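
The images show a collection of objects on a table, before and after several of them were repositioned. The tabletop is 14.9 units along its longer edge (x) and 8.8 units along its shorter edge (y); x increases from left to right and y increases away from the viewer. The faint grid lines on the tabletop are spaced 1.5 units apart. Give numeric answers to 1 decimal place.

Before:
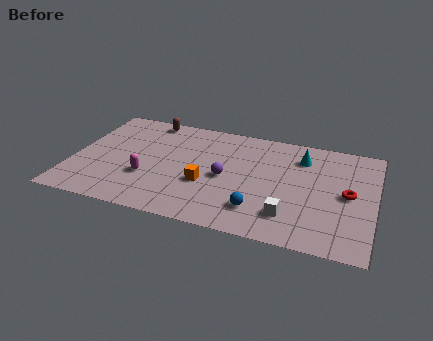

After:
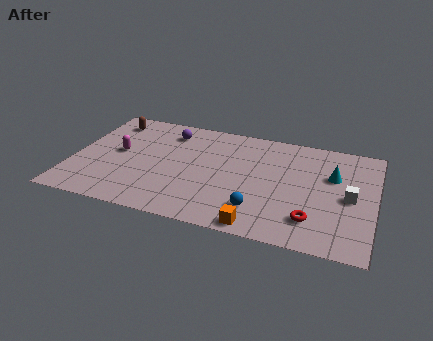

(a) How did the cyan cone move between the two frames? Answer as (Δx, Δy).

(1.6, -1.1)

From the two frames, the cyan cone sits at roughly (11.2, 6.8) before and (12.8, 5.7) after.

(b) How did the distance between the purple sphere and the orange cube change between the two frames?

+6.8

They were about 1.2 units apart before and 8.0 after — 6.8 units further apart.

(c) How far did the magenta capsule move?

2.3

The magenta capsule was near (3.8, 3.0) before and (2.2, 4.7) after, so it travelled √(1.6² + 1.7²) ≈ 2.3 units.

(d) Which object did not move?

the blue sphere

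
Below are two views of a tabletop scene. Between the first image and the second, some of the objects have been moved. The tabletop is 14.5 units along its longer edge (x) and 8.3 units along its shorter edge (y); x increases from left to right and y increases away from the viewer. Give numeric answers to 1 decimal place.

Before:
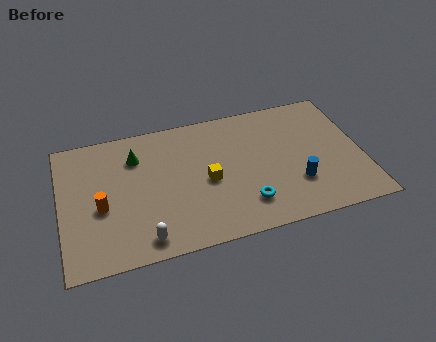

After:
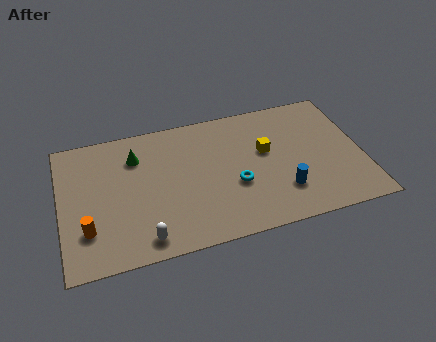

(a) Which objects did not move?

the green cone and the white capsule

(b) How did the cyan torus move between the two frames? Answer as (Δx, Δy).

(-0.4, 1.3)

The cyan torus started near (8.7, 1.9) and ended near (8.3, 3.2).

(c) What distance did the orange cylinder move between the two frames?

1.4

The orange cylinder was near (1.9, 3.5) before and (1.2, 2.3) after, so it travelled √(0.7² + 1.2²) ≈ 1.4 units.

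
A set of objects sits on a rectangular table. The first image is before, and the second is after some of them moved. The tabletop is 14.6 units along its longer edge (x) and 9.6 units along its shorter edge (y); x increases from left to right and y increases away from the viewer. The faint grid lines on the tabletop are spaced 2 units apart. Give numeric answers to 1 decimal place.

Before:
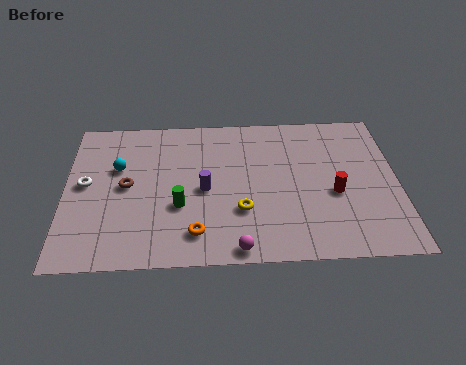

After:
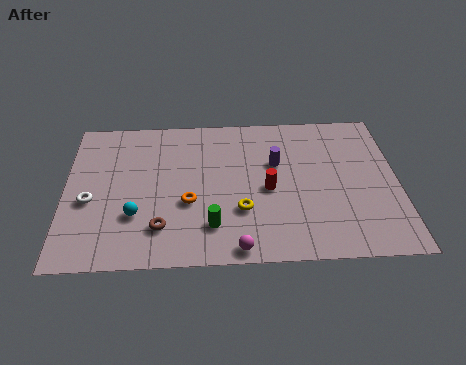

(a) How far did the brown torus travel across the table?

3.1

The brown torus was near (2.7, 4.9) before and (4.2, 2.2) after, so it travelled √(1.5² + 2.7²) ≈ 3.1 units.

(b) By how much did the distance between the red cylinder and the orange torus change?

-2.9

They were about 6.5 units apart before and 3.6 after — 2.9 units closer together.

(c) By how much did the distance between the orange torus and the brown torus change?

-2.4

The distance was about 4.3 in the first image and 1.9 in the second, so they moved 2.4 units closer together.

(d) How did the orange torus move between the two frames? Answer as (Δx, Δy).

(-0.3, 1.9)

The orange torus was at about (5.7, 1.8) and moved to about (5.4, 3.7).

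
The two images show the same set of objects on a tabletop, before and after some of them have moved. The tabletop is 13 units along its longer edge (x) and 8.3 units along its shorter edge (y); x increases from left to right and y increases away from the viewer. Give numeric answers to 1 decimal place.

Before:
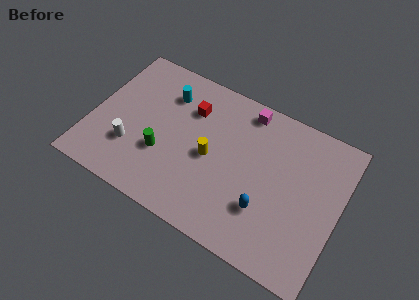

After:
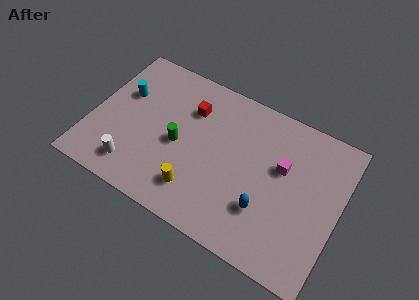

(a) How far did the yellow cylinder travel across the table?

2.1

The yellow cylinder was near (6.3, 3.9) before and (5.9, 1.8) after, so it travelled √(0.4² + 2.1²) ≈ 2.1 units.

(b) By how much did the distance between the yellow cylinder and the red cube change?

+1.8

The distance was about 2.5 in the first image and 4.3 in the second, so they moved 1.8 units further apart.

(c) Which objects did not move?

the blue capsule and the red cube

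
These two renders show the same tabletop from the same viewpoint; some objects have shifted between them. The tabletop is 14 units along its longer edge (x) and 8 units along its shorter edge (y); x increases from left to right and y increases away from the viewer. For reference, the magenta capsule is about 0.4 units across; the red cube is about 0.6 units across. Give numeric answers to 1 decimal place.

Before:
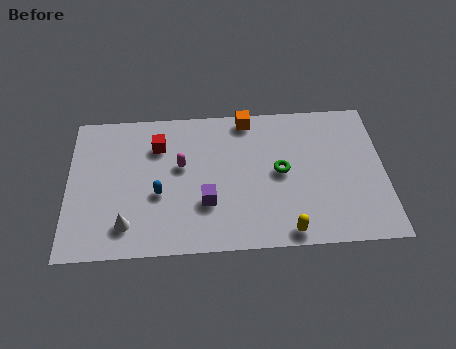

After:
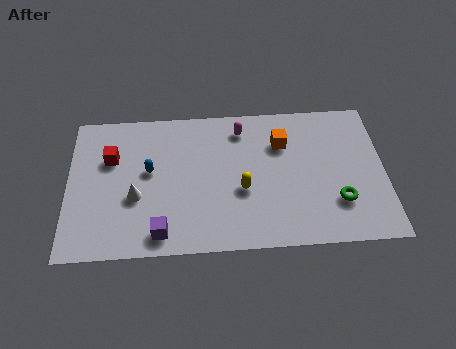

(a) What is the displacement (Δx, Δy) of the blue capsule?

(-0.4, 1.3)

From the two frames, the blue capsule sits at roughly (4.0, 3.2) before and (3.6, 4.5) after.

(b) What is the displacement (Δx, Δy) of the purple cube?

(-2.0, -1.5)

The purple cube was at about (6.1, 2.6) and moved to about (4.1, 1.1).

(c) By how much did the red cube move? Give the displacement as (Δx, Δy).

(-2.1, -0.6)

From the two frames, the red cube sits at roughly (4.0, 5.9) before and (1.9, 5.3) after.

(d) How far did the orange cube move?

2.1

The orange cube moved from about (8.0, 7.2) to (9.5, 5.7), a distance of √(1.5² + 1.5²) ≈ 2.1.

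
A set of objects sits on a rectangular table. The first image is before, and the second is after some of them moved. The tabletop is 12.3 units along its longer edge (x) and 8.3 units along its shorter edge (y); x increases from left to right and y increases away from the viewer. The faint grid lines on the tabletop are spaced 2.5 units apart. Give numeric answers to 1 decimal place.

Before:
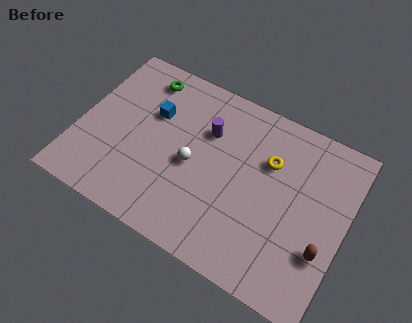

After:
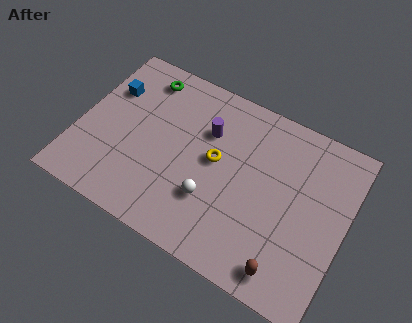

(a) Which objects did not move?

the purple cylinder and the green torus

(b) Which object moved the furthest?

the yellow torus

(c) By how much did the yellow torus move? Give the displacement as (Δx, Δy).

(-2.3, -1.1)

The yellow torus started near (8.6, 5.6) and ended near (6.3, 4.5).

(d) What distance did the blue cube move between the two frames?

2.1

The blue cube moved from about (3.2, 5.4) to (1.1, 5.7), a distance of √(2.1² + 0.3²) ≈ 2.1.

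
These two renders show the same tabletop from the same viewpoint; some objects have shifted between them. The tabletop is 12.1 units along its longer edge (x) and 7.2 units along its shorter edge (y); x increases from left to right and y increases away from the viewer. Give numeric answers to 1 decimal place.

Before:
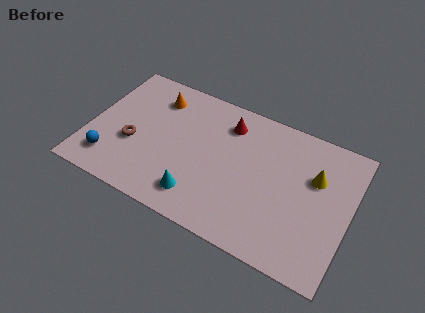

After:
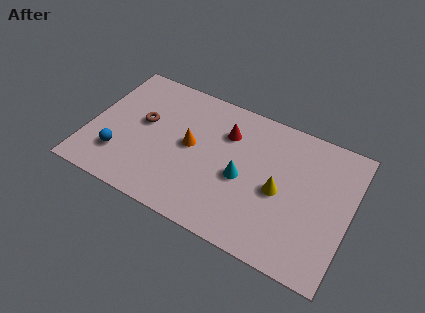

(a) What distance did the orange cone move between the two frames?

2.7

The orange cone was near (2.8, 5.7) before and (4.7, 3.8) after, so it travelled √(1.9² + 1.9²) ≈ 2.7 units.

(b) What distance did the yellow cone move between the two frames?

2.1

The yellow cone moved from about (10.4, 4.7) to (8.9, 3.3), a distance of √(1.5² + 1.4²) ≈ 2.1.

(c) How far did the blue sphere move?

0.6

The blue sphere was near (1.2, 1.5) before and (1.6, 1.9) after, so it travelled √(0.4² + 0.4²) ≈ 0.6 units.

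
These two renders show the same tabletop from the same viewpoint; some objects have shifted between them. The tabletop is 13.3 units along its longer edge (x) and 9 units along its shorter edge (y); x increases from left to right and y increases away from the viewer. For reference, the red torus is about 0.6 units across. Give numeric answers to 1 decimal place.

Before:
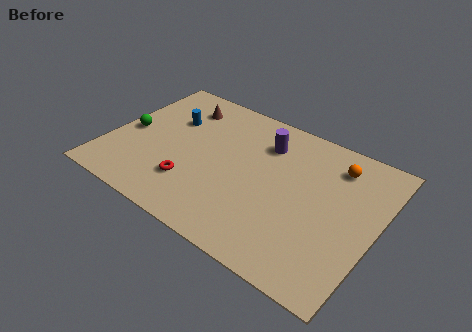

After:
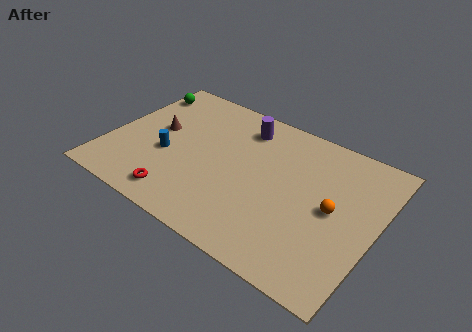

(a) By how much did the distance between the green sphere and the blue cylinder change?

+1.8

The distance was about 2.5 in the first image and 4.3 in the second, so they moved 1.8 units further apart.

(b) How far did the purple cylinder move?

1.3

The purple cylinder moved from about (7.4, 6.8) to (6.2, 7.3), a distance of √(1.2² + 0.5²) ≈ 1.3.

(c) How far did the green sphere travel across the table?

3.1

The green sphere was near (0.9, 4.2) before and (0.8, 7.3) after, so it travelled √(0.1² + 3.1²) ≈ 3.1 units.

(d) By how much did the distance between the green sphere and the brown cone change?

-1.0

They were about 3.7 units apart before and 2.7 after — 1.0 units closer together.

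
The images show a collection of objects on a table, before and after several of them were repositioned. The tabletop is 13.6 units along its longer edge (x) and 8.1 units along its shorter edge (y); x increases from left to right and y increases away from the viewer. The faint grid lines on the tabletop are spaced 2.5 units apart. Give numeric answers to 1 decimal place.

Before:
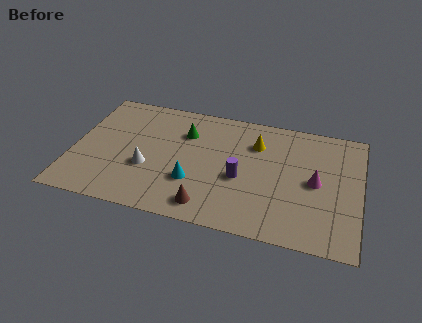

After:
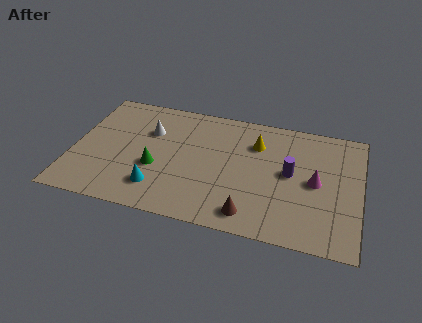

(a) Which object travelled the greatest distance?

the green cone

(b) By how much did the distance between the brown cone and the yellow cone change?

-0.4

Before: roughly 5.1 units apart; after: 4.7. That's 0.4 units closer together.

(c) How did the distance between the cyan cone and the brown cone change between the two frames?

+2.8

Before: roughly 1.6 units apart; after: 4.4. That's 2.8 units further apart.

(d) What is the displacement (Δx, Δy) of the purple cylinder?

(2.3, 0.9)

From the two frames, the purple cylinder sits at roughly (8.0, 3.4) before and (10.3, 4.3) after.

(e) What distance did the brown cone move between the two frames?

2.0

The brown cone was near (6.6, 1.2) before and (8.6, 1.2) after, so it travelled √(2.0² + 0.0²) ≈ 2.0 units.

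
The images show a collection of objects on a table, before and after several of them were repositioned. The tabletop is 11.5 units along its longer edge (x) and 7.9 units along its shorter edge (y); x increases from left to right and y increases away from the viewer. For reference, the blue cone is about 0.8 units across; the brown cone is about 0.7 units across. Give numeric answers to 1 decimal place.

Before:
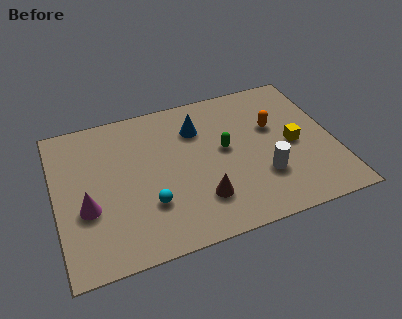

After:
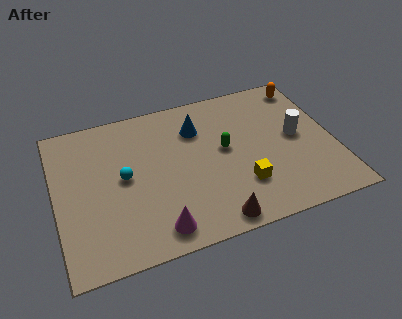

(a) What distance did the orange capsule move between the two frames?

2.5

The orange capsule was near (9.1, 4.9) before and (10.7, 6.8) after, so it travelled √(1.6² + 1.9²) ≈ 2.5 units.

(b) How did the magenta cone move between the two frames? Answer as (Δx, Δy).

(2.7, -1.9)

The magenta cone started near (1.2, 3.0) and ended near (3.9, 1.1).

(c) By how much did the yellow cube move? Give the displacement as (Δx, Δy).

(-2.3, -1.5)

The yellow cube was at about (9.8, 3.7) and moved to about (7.5, 2.2).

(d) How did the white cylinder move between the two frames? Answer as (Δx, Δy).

(1.6, 1.7)

From the two frames, the white cylinder sits at roughly (8.4, 2.4) before and (10.0, 4.1) after.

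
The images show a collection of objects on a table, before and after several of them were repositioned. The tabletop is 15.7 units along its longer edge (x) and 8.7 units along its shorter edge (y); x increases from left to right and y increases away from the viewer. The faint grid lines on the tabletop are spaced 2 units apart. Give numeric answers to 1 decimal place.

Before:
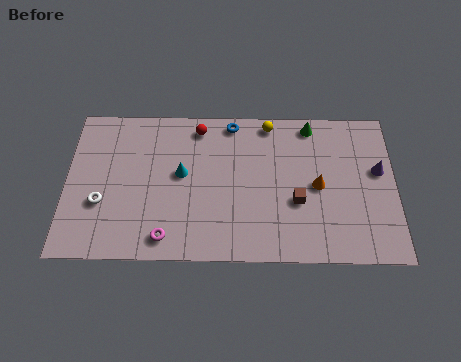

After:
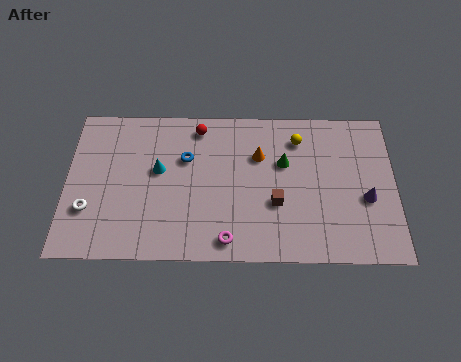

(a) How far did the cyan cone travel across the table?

1.1

The cyan cone moved from about (5.5, 4.8) to (4.4, 5.0), a distance of √(1.1² + 0.2²) ≈ 1.1.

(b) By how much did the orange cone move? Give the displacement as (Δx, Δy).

(-2.8, 1.7)

The orange cone started near (12.0, 4.2) and ended near (9.2, 5.9).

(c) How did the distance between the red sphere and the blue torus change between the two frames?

+0.3

Before: roughly 1.6 units apart; after: 1.9. That's 0.3 units further apart.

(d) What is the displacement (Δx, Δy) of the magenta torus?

(2.9, -0.1)

From the two frames, the magenta torus sits at roughly (4.8, 1.2) before and (7.7, 1.1) after.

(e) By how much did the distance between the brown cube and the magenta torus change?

-3.4

They were about 6.5 units apart before and 3.1 after — 3.4 units closer together.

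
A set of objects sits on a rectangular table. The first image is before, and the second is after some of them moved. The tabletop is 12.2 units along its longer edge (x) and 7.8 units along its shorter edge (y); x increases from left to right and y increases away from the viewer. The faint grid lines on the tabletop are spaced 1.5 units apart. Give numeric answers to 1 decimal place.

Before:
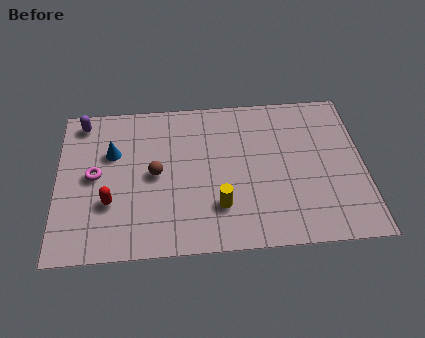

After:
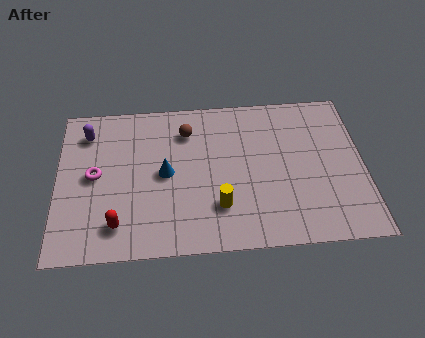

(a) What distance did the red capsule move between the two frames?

1.1

The red capsule was near (2.1, 2.6) before and (2.4, 1.5) after, so it travelled √(0.3² + 1.1²) ≈ 1.1 units.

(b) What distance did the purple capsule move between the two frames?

0.6

The purple capsule moved from about (1.0, 6.8) to (1.2, 6.2), a distance of √(0.2² + 0.6²) ≈ 0.6.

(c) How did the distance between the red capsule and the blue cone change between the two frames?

+0.6

They were about 2.5 units apart before and 3.1 after — 0.6 units further apart.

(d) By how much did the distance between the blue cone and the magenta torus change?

+1.5

The distance was about 1.3 in the first image and 2.8 in the second, so they moved 1.5 units further apart.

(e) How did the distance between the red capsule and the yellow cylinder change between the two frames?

-0.3

Before: roughly 4.3 units apart; after: 4.0. That's 0.3 units closer together.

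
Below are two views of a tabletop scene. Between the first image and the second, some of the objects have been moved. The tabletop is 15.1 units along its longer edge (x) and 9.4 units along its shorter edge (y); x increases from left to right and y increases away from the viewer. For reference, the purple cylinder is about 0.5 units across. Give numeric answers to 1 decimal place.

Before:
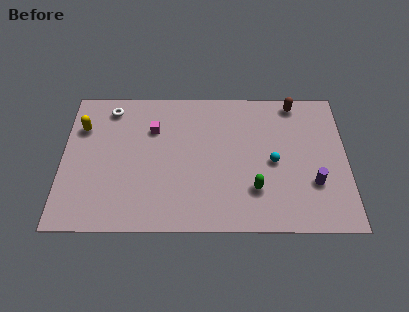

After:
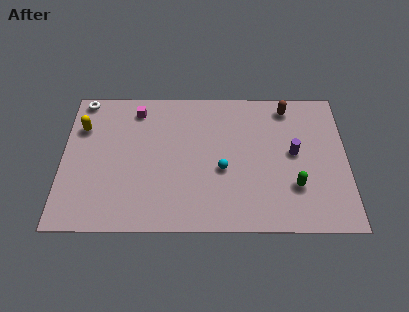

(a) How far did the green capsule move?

2.1

From (10.2, 2.6) to (12.3, 2.8), the green capsule covered √(2.1² + 0.2²) ≈ 2.1 units.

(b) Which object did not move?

the yellow capsule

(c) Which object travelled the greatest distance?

the cyan sphere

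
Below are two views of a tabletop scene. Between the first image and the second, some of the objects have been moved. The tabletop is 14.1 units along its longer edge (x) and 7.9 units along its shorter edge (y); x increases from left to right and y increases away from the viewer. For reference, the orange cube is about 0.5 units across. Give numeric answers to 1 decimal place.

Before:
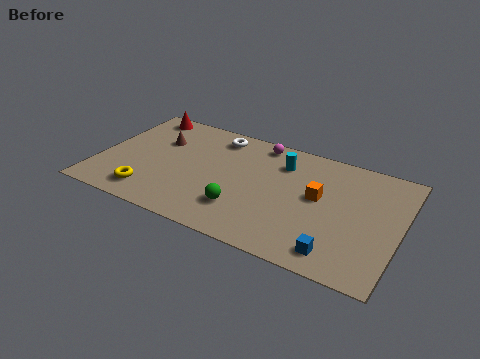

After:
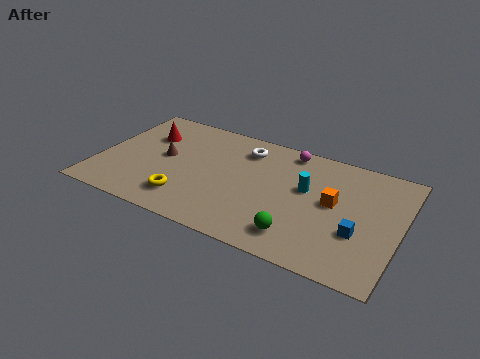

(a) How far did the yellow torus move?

1.7

The yellow torus moved from about (2.7, 1.4) to (4.4, 1.7), a distance of √(1.7² + 0.3²) ≈ 1.7.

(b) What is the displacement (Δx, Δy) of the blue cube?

(0.8, 1.6)

The blue cube started near (11.5, 1.2) and ended near (12.3, 2.8).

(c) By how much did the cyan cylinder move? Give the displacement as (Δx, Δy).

(1.3, -1.3)

The cyan cylinder started near (8.4, 6.0) and ended near (9.7, 4.7).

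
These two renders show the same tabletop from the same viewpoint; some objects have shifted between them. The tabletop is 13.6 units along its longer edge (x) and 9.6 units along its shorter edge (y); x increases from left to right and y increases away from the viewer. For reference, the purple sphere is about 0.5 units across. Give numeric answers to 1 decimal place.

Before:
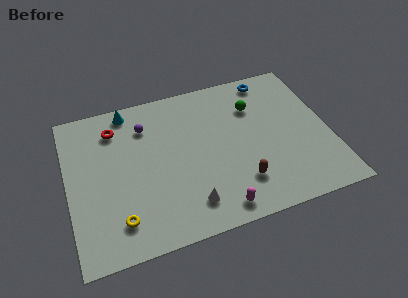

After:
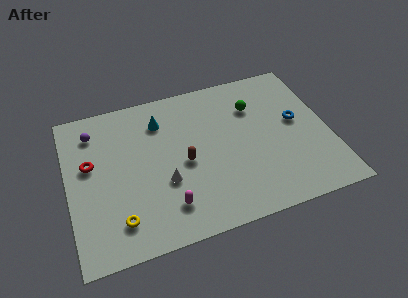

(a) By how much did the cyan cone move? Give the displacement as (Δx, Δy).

(1.6, -1.2)

From the two frames, the cyan cone sits at roughly (3.4, 8.6) before and (5.0, 7.4) after.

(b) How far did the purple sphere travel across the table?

2.7

The purple sphere moved from about (4.2, 7.3) to (1.5, 7.7), a distance of √(2.7² + 0.4²) ≈ 2.7.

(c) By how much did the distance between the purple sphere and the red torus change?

+0.4

The distance was about 1.6 in the first image and 2.0 in the second, so they moved 0.4 units further apart.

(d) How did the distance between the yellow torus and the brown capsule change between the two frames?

-1.9

They were about 6.3 units apart before and 4.4 after — 1.9 units closer together.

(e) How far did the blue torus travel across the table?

3.4

From (10.9, 8.5) to (12.0, 5.3), the blue torus covered √(1.1² + 3.2²) ≈ 3.4 units.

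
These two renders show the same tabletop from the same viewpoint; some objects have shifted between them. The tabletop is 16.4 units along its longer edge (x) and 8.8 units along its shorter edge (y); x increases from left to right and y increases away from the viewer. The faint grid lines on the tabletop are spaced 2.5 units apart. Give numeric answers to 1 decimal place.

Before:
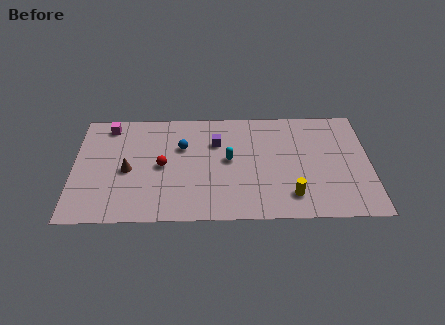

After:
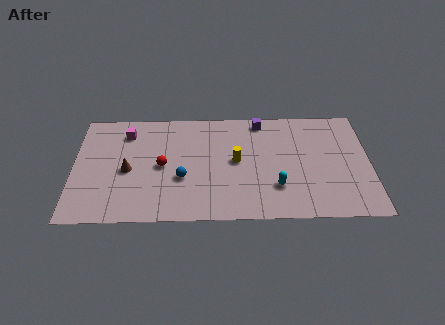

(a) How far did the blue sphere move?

2.5

From (6.0, 5.8) to (6.0, 3.3), the blue sphere covered √(0.0² + 2.5²) ≈ 2.5 units.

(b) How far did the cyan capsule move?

3.4

From (8.6, 4.7) to (11.2, 2.5), the cyan capsule covered √(2.6² + 2.2²) ≈ 3.4 units.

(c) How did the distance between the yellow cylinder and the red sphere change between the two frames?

-3.4

They were about 7.5 units apart before and 4.1 after — 3.4 units closer together.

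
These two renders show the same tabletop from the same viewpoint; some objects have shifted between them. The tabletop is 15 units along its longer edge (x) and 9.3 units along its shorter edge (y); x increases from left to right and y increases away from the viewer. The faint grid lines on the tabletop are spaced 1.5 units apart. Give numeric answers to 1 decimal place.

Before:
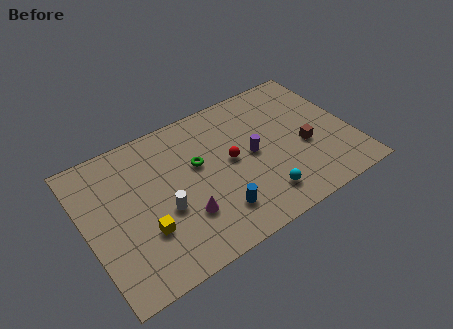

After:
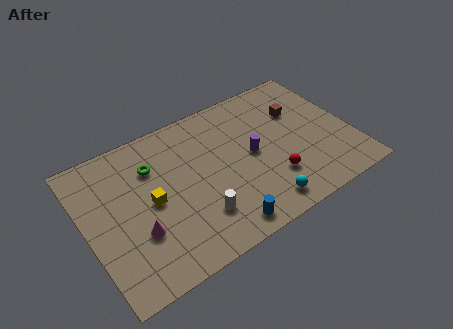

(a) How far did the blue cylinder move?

1.0

The blue cylinder moved from about (6.9, 2.1) to (7.0, 1.1), a distance of √(0.1² + 1.0²) ≈ 1.0.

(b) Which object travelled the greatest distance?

the red sphere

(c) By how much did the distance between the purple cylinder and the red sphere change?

+1.0

The distance was about 1.2 in the first image and 2.2 in the second, so they moved 1.0 units further apart.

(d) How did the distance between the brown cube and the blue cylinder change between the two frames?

+1.8

Before: roughly 5.7 units apart; after: 7.5. That's 1.8 units further apart.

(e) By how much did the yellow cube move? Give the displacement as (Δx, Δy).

(0.6, 1.6)

The yellow cube was at about (3.0, 3.0) and moved to about (3.6, 4.6).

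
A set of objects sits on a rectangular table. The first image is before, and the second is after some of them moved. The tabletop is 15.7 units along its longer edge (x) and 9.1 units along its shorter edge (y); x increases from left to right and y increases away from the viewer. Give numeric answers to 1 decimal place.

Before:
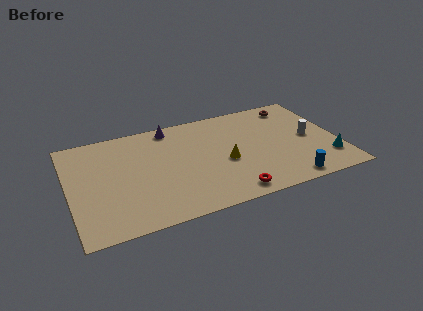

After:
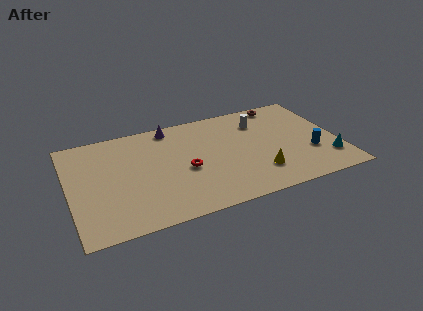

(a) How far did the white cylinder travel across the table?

3.6

The white cylinder moved from about (14.1, 4.5) to (11.4, 6.9), a distance of √(2.7² + 2.4²) ≈ 3.6.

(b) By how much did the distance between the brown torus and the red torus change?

-0.6

Before: roughly 8.1 units apart; after: 7.5. That's 0.6 units closer together.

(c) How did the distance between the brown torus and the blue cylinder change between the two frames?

-1.7

The distance was about 6.9 in the first image and 5.2 in the second, so they moved 1.7 units closer together.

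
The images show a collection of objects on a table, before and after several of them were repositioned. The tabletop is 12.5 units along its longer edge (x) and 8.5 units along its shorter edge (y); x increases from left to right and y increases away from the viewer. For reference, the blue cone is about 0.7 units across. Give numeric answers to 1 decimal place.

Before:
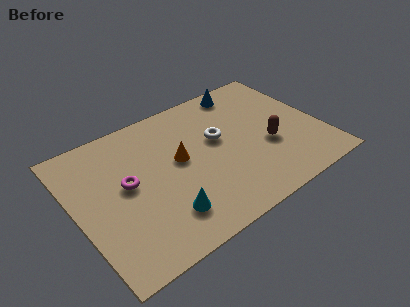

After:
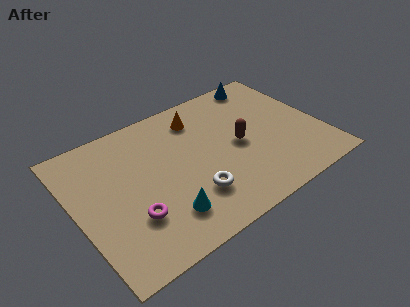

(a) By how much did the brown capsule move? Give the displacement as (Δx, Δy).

(-1.4, 0.8)

The brown capsule started near (9.7, 3.3) and ended near (8.3, 4.1).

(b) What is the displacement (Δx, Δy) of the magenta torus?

(-0.1, -2.0)

The magenta torus started near (2.6, 4.6) and ended near (2.5, 2.6).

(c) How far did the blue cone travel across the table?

1.1

From (9.3, 7.5) to (10.4, 7.6), the blue cone covered √(1.1² + 0.1²) ≈ 1.1 units.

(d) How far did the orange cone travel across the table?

2.5

The orange cone moved from about (5.3, 4.7) to (6.7, 6.8), a distance of √(1.4² + 2.1²) ≈ 2.5.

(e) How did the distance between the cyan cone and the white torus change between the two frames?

-3.0

The distance was about 4.6 in the first image and 1.6 in the second, so they moved 3.0 units closer together.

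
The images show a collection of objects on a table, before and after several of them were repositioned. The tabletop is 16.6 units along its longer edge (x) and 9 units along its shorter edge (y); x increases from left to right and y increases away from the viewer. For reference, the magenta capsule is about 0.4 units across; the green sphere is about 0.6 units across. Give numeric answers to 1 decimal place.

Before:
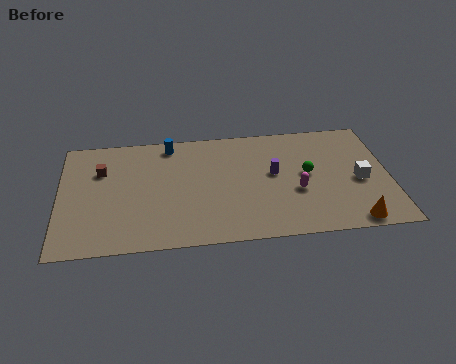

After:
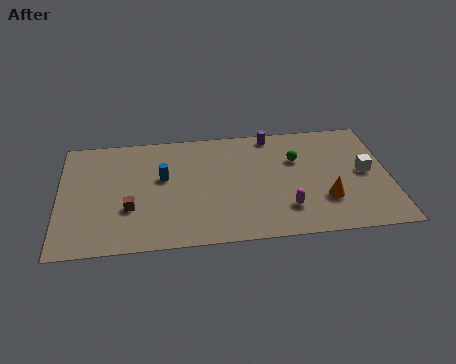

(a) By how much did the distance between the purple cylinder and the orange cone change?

+0.4

Before: roughly 5.6 units apart; after: 6.0. That's 0.4 units further apart.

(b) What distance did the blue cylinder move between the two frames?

2.6

The blue cylinder moved from about (5.6, 7.9) to (5.2, 5.3), a distance of √(0.4² + 2.6²) ≈ 2.6.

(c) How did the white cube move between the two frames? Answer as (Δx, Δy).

(0.3, 0.6)

From the two frames, the white cube sits at roughly (15.1, 4.0) before and (15.4, 4.6) after.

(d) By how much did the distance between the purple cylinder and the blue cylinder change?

+0.3

Before: roughly 6.0 units apart; after: 6.3. That's 0.3 units further apart.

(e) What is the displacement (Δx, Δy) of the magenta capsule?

(-0.6, -1.3)

The magenta capsule started near (11.9, 3.5) and ended near (11.3, 2.2).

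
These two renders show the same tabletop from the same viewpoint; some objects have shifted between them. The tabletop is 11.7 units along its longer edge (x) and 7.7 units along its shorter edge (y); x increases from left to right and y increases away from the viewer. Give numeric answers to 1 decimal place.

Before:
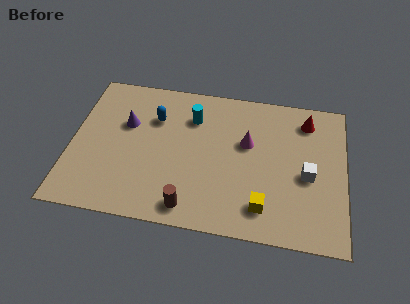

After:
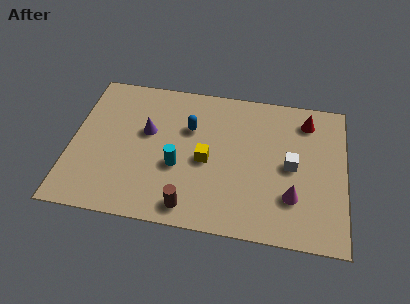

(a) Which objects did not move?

the brown cylinder and the red cone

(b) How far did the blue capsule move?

1.5

The blue capsule was near (3.5, 5.4) before and (5.0, 5.1) after, so it travelled √(1.5² + 0.3²) ≈ 1.5 units.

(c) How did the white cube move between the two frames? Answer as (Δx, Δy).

(-0.7, 0.4)

From the two frames, the white cube sits at roughly (10.1, 3.4) before and (9.4, 3.8) after.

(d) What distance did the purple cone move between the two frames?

0.9

From (2.3, 4.9) to (3.2, 4.6), the purple cone covered √(0.9² + 0.3²) ≈ 0.9 units.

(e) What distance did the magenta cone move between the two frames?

3.2

The magenta cone was near (7.5, 4.7) before and (9.5, 2.2) after, so it travelled √(2.0² + 2.5²) ≈ 3.2 units.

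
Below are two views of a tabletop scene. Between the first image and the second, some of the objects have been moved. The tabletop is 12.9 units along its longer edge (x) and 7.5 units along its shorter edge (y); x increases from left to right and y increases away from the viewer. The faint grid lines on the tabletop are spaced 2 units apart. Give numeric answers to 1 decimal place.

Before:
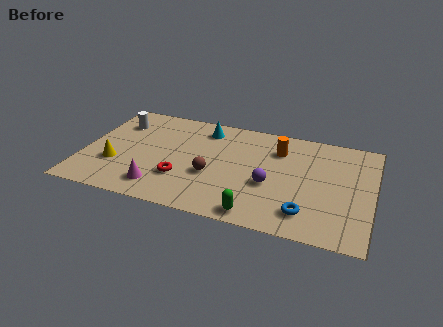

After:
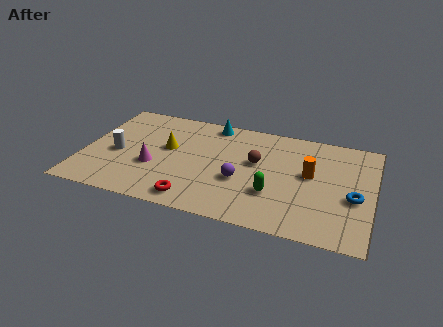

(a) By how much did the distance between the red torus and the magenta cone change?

+1.4

The distance was about 1.3 in the first image and 2.7 in the second, so they moved 1.4 units further apart.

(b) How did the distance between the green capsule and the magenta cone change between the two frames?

+1.0

The distance was about 4.4 in the first image and 5.4 in the second, so they moved 1.0 units further apart.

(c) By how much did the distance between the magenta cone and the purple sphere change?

-1.2

Before: roughly 5.1 units apart; after: 3.9. That's 1.2 units closer together.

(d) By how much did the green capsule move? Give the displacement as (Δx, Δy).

(0.6, 1.6)

The green capsule started near (8.0, 0.8) and ended near (8.6, 2.4).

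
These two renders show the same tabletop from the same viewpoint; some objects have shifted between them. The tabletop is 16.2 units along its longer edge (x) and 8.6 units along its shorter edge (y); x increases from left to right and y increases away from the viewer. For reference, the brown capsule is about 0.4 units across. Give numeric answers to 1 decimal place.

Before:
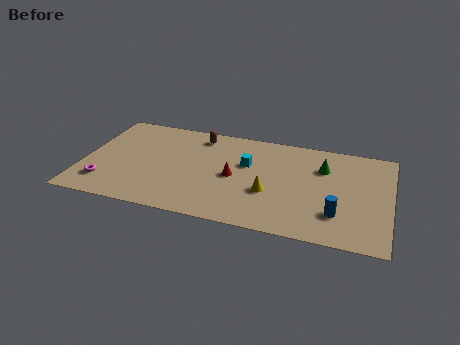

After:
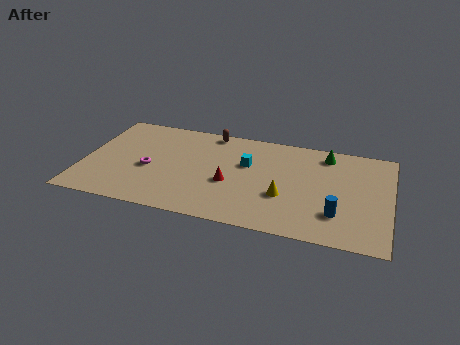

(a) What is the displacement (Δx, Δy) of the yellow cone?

(0.8, -0.1)

From the two frames, the yellow cone sits at roughly (9.9, 3.2) before and (10.7, 3.1) after.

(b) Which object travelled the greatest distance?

the magenta torus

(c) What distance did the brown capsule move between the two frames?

0.8

From (5.9, 7.3) to (6.5, 7.8), the brown capsule covered √(0.6² + 0.5²) ≈ 0.8 units.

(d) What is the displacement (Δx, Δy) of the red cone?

(-0.2, -0.6)

The red cone was at about (8.0, 4.1) and moved to about (7.8, 3.5).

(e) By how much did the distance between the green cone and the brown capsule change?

-0.6

The distance was about 6.8 in the first image and 6.2 in the second, so they moved 0.6 units closer together.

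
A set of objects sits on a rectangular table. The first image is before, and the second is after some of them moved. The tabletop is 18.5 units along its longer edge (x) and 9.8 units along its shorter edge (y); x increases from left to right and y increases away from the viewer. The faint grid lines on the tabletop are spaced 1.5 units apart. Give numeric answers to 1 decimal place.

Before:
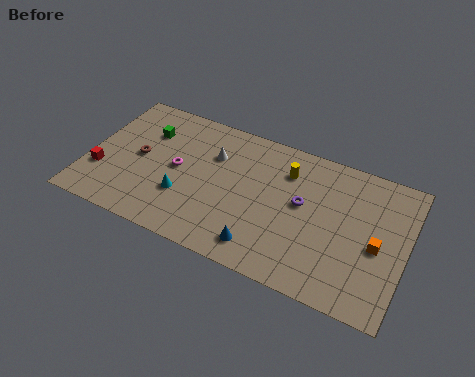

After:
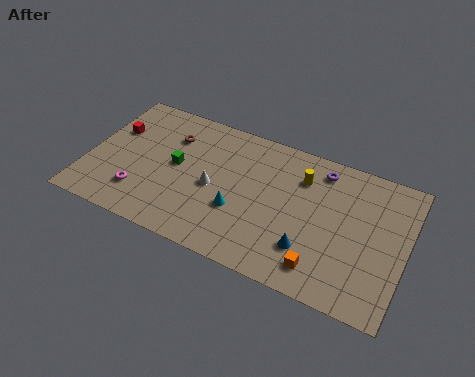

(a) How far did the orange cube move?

4.0

The orange cube moved from about (16.9, 4.4) to (14.0, 1.7), a distance of √(2.9² + 2.7²) ≈ 4.0.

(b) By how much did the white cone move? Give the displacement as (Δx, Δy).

(0.3, -2.3)

From the two frames, the white cone sits at roughly (7.1, 6.8) before and (7.4, 4.5) after.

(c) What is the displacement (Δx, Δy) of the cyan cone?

(3.2, 0.3)

From the two frames, the cyan cone sits at roughly (5.8, 3.2) before and (9.0, 3.5) after.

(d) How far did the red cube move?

3.3

From (0.9, 3.1) to (1.2, 6.4), the red cube covered √(0.3² + 3.3²) ≈ 3.3 units.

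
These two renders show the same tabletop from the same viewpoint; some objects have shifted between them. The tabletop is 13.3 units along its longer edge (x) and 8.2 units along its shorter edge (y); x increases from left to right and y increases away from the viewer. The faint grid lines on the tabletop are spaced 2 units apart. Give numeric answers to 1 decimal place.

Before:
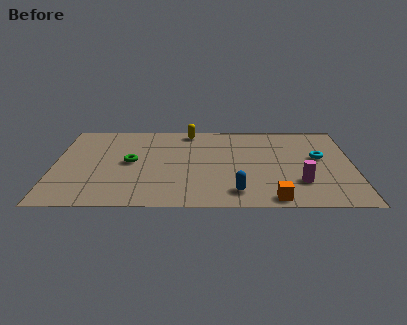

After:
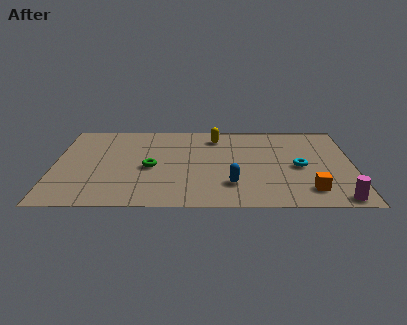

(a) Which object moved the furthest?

the magenta cylinder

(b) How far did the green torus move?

1.0

The green torus moved from about (3.4, 4.2) to (4.3, 3.7), a distance of √(0.9² + 0.5²) ≈ 1.0.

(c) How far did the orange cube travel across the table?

1.8

The orange cube was near (9.7, 0.8) before and (11.3, 1.6) after, so it travelled √(1.6² + 0.8²) ≈ 1.8 units.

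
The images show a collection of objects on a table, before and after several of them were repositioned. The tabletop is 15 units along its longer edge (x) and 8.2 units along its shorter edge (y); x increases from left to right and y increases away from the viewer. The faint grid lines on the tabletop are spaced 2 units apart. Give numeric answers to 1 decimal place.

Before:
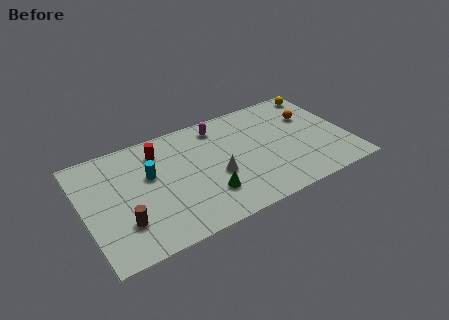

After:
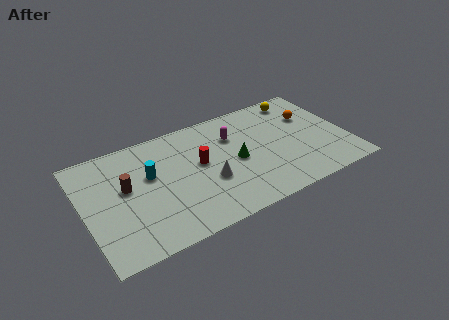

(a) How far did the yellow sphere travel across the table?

1.3

The yellow sphere moved from about (14.1, 7.2) to (12.8, 7.1), a distance of √(1.3² + 0.1²) ≈ 1.3.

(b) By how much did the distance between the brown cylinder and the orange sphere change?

-0.8

They were about 11.6 units apart before and 10.8 after — 0.8 units closer together.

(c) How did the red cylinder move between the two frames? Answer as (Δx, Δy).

(2.1, -1.9)

The red cylinder was at about (4.5, 6.5) and moved to about (6.6, 4.6).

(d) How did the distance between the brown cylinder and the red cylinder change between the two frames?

-0.7

The distance was about 4.9 in the first image and 4.2 in the second, so they moved 0.7 units closer together.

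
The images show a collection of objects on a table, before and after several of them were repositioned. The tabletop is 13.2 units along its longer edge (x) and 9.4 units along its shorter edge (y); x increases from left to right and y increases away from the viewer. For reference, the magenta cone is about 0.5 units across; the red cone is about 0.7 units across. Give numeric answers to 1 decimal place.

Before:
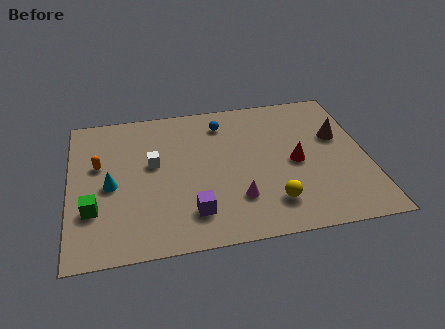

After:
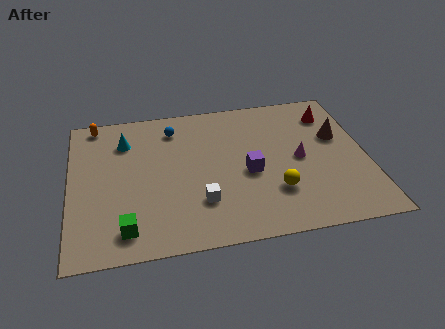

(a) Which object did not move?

the brown cone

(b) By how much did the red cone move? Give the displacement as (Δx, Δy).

(1.8, 3.0)

From the two frames, the red cone sits at roughly (10.0, 4.4) before and (11.8, 7.4) after.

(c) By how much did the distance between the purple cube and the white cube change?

-1.1

Before: roughly 3.8 units apart; after: 2.7. That's 1.1 units closer together.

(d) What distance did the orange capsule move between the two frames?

2.8

The orange capsule moved from about (1.3, 5.7) to (1.2, 8.5), a distance of √(0.1² + 2.8²) ≈ 2.8.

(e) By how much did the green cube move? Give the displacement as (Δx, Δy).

(1.4, -1.4)

From the two frames, the green cube sits at roughly (1.0, 2.9) before and (2.4, 1.5) after.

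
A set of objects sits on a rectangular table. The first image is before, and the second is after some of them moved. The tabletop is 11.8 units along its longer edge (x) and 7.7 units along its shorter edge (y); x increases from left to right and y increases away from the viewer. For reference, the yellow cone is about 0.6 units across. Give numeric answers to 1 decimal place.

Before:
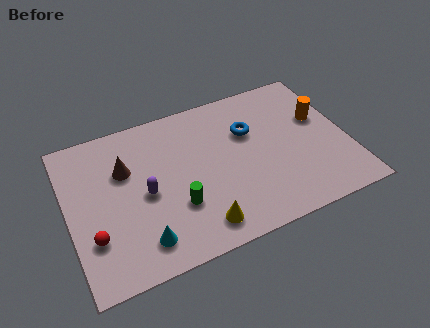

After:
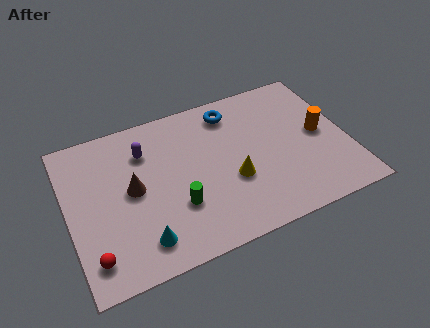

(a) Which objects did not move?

the cyan cone and the green cylinder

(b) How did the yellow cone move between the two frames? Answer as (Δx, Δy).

(1.6, 1.7)

From the two frames, the yellow cone sits at roughly (5.2, 1.2) before and (6.8, 2.9) after.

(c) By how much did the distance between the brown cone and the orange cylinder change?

-0.3

Before: roughly 8.3 units apart; after: 8.0. That's 0.3 units closer together.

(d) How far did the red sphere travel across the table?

0.9

The red sphere moved from about (0.9, 2.3) to (0.8, 1.4), a distance of √(0.1² + 0.9²) ≈ 0.9.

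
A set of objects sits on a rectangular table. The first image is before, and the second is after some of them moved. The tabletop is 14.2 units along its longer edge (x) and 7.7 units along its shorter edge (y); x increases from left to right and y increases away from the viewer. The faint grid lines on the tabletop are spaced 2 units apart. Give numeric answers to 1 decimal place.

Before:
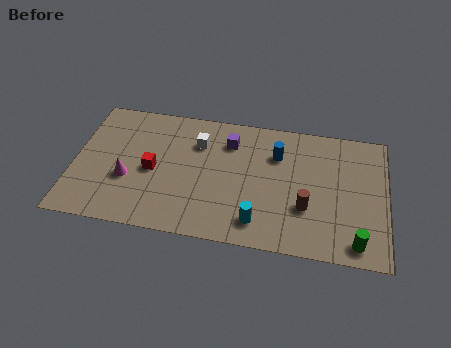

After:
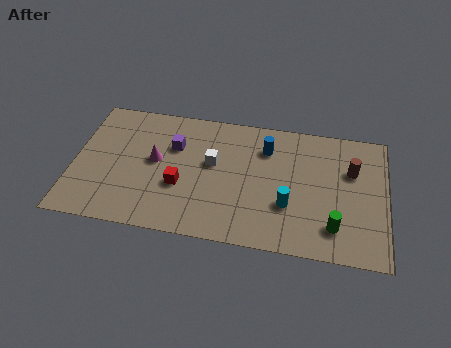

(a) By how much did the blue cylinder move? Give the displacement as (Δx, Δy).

(-0.5, 0.3)

The blue cylinder was at about (9.2, 5.5) and moved to about (8.7, 5.8).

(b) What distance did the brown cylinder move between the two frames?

3.2

The brown cylinder moved from about (10.6, 2.6) to (12.6, 5.1), a distance of √(2.0² + 2.5²) ≈ 3.2.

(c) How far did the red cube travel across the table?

1.5

From (3.6, 3.6) to (4.9, 2.9), the red cube covered √(1.3² + 0.7²) ≈ 1.5 units.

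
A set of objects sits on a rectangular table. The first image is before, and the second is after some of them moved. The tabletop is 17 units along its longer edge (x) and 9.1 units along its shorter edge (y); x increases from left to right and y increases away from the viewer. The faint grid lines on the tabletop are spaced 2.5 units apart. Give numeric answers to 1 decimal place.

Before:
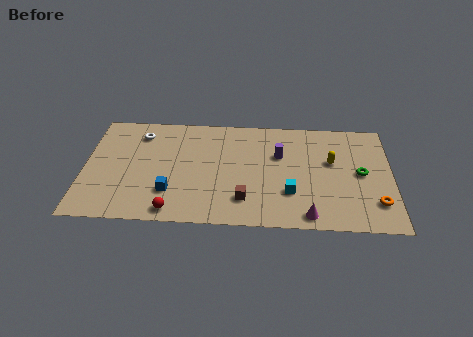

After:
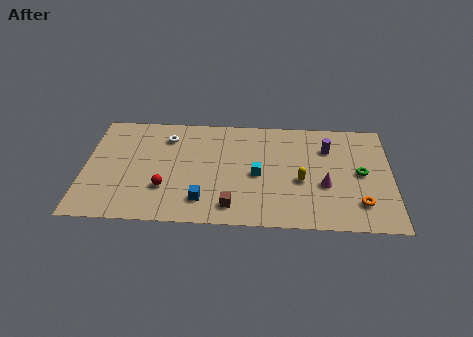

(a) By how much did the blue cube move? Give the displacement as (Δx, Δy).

(1.8, -0.6)

The blue cube was at about (4.8, 2.5) and moved to about (6.6, 1.9).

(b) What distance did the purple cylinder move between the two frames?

2.8

The purple cylinder was near (10.8, 5.9) before and (13.5, 6.6) after, so it travelled √(2.7² + 0.7²) ≈ 2.8 units.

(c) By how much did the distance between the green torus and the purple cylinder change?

-2.0

They were about 4.7 units apart before and 2.7 after — 2.0 units closer together.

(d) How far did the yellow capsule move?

2.4

The yellow capsule moved from about (13.7, 5.5) to (12.0, 3.8), a distance of √(1.7² + 1.7²) ≈ 2.4.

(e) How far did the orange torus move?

0.9

The orange torus was near (16.1, 2.2) before and (15.2, 2.1) after, so it travelled √(0.9² + 0.1²) ≈ 0.9 units.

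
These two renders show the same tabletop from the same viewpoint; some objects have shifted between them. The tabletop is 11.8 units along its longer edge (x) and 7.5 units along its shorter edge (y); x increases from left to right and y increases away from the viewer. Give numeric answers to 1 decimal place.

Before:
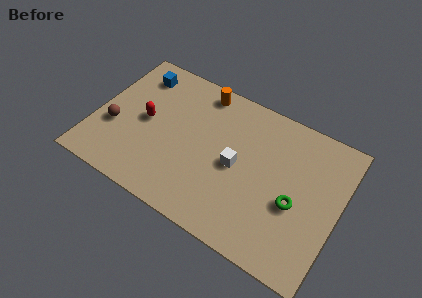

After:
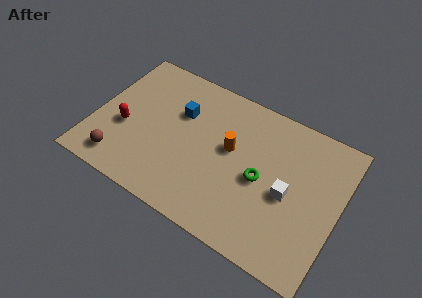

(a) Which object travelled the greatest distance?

the orange cylinder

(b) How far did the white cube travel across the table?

2.5

The white cube was near (6.9, 3.6) before and (9.4, 3.4) after, so it travelled √(2.5² + 0.2²) ≈ 2.5 units.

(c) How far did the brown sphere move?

1.7

The brown sphere moved from about (1.0, 2.8) to (1.6, 1.2), a distance of √(0.6² + 1.6²) ≈ 1.7.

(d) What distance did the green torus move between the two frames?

1.7

The green torus moved from about (9.8, 3.1) to (8.1, 3.5), a distance of √(1.7² + 0.4²) ≈ 1.7.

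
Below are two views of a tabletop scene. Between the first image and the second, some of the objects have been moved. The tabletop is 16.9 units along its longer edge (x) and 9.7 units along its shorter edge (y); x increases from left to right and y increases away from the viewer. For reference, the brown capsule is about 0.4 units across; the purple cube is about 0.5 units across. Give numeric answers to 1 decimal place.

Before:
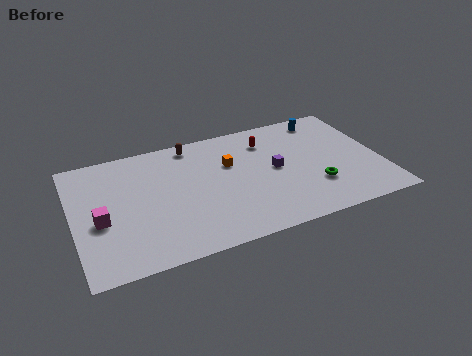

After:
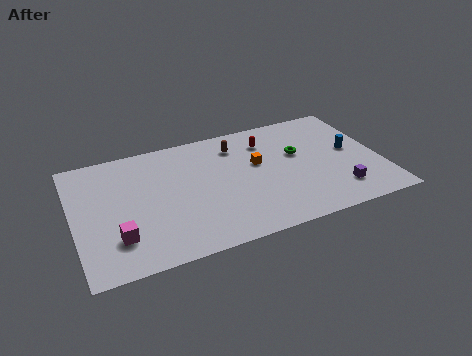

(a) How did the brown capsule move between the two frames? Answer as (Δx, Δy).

(2.4, -0.9)

The brown capsule started near (6.8, 8.6) and ended near (9.2, 7.7).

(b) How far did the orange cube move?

1.6

From (8.7, 6.3) to (10.2, 5.8), the orange cube covered √(1.5² + 0.5²) ≈ 1.6 units.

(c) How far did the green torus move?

3.1

The green torus was near (13.1, 2.9) before and (12.5, 5.9) after, so it travelled √(0.6² + 3.0²) ≈ 3.1 units.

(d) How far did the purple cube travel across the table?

4.3

From (11.1, 5.0) to (14.3, 2.1), the purple cube covered √(3.2² + 2.9²) ≈ 4.3 units.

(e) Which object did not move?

the red capsule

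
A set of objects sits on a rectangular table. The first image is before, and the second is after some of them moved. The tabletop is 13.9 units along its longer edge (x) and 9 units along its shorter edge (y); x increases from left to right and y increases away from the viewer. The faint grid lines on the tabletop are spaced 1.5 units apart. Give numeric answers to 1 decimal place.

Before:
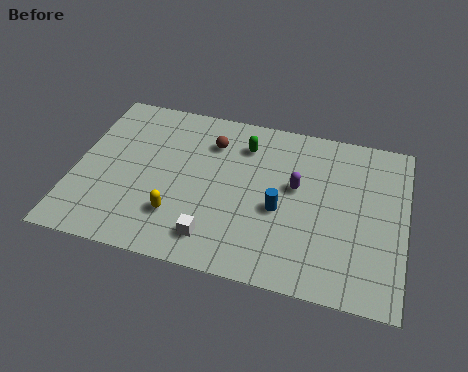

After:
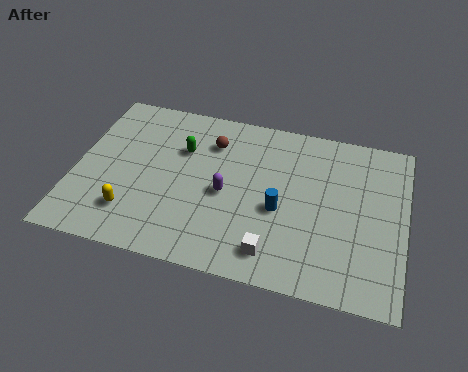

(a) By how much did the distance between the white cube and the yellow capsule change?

+4.2

The distance was about 1.8 in the first image and 6.0 in the second, so they moved 4.2 units further apart.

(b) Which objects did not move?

the blue cylinder and the brown sphere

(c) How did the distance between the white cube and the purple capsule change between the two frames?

-1.4

Before: roughly 4.8 units apart; after: 3.4. That's 1.4 units closer together.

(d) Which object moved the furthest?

the purple capsule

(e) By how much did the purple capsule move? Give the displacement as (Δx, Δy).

(-2.9, -1.1)

The purple capsule was at about (9.3, 5.2) and moved to about (6.4, 4.1).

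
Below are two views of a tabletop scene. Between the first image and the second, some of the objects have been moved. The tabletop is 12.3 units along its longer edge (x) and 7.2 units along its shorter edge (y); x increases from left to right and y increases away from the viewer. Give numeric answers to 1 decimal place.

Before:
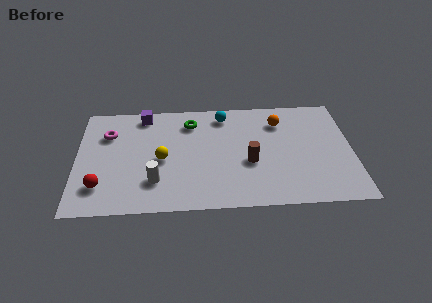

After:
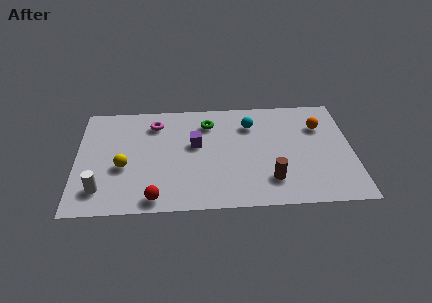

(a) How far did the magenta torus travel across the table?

2.2

From (1.4, 5.1) to (3.5, 5.7), the magenta torus covered √(2.1² + 0.6²) ≈ 2.2 units.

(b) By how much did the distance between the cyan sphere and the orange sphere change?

+0.5

Before: roughly 2.6 units apart; after: 3.1. That's 0.5 units further apart.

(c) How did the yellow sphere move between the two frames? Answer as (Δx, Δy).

(-1.7, -0.4)

From the two frames, the yellow sphere sits at roughly (3.8, 3.3) before and (2.1, 2.9) after.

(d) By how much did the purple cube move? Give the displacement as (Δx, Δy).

(2.3, -2.1)

From the two frames, the purple cube sits at roughly (3.0, 6.3) before and (5.3, 4.2) after.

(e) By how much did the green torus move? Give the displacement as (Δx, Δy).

(0.8, -0.1)

The green torus was at about (5.1, 5.7) and moved to about (5.9, 5.6).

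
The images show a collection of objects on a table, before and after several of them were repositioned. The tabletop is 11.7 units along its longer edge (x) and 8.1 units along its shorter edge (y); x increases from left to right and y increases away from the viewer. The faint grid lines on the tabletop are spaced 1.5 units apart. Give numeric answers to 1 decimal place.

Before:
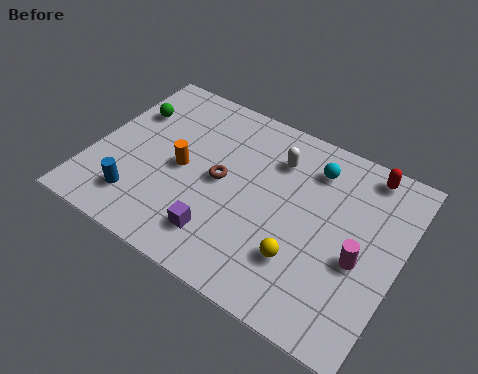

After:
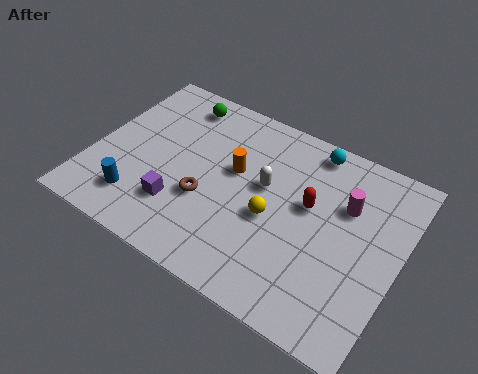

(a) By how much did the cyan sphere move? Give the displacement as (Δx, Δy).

(-0.2, 0.8)

From the two frames, the cyan sphere sits at roughly (8.1, 6.4) before and (7.9, 7.2) after.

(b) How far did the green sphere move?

2.1

From (1.0, 5.6) to (2.7, 6.9), the green sphere covered √(1.7² + 1.3²) ≈ 2.1 units.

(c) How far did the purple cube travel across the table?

1.8

From (5.3, 1.7) to (3.6, 2.2), the purple cube covered √(1.7² + 0.5²) ≈ 1.8 units.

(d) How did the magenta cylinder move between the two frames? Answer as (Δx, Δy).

(-0.8, 2.0)

The magenta cylinder started near (10.3, 3.4) and ended near (9.5, 5.4).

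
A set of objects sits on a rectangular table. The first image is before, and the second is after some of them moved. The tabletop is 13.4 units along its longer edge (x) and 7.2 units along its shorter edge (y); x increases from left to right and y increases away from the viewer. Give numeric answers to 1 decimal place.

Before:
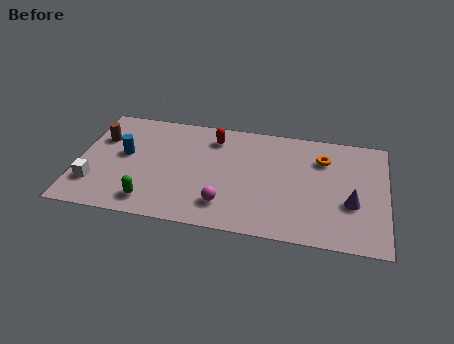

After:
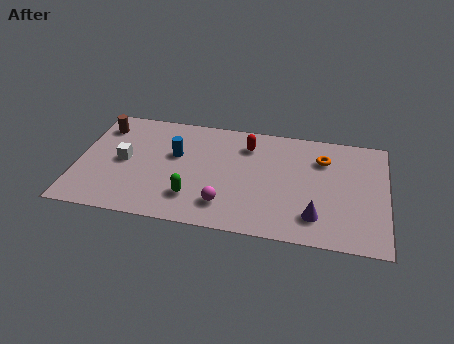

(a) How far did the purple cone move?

1.9

From (11.9, 2.7) to (10.4, 1.6), the purple cone covered √(1.5² + 1.1²) ≈ 1.9 units.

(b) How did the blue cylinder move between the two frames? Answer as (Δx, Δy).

(2.2, 0.4)

The blue cylinder was at about (2.0, 4.0) and moved to about (4.2, 4.4).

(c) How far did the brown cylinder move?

0.8

The brown cylinder was near (0.9, 4.9) before and (0.9, 5.7) after, so it travelled √(0.0² + 0.8²) ≈ 0.8 units.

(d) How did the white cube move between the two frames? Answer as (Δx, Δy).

(1.2, 1.7)

The white cube was at about (0.8, 1.9) and moved to about (2.0, 3.6).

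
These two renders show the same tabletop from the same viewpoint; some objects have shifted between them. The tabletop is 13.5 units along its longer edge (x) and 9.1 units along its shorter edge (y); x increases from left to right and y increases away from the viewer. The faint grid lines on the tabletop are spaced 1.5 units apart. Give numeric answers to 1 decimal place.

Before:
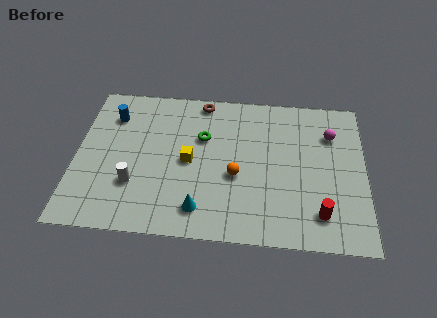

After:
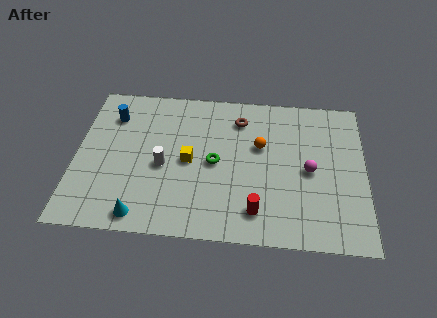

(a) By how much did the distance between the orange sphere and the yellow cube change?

+1.2

The distance was about 2.3 in the first image and 3.5 in the second, so they moved 1.2 units further apart.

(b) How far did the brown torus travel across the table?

2.1

The brown torus moved from about (5.8, 8.2) to (7.6, 7.2), a distance of √(1.8² + 1.0²) ≈ 2.1.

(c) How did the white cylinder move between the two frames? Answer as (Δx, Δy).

(1.3, 1.2)

The white cylinder was at about (2.8, 2.8) and moved to about (4.1, 4.0).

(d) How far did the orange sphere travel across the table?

2.2

From (7.5, 3.7) to (8.6, 5.6), the orange sphere covered √(1.1² + 1.9²) ≈ 2.2 units.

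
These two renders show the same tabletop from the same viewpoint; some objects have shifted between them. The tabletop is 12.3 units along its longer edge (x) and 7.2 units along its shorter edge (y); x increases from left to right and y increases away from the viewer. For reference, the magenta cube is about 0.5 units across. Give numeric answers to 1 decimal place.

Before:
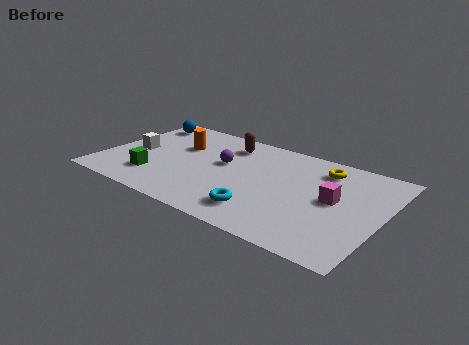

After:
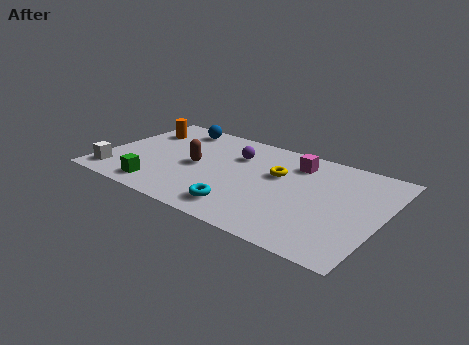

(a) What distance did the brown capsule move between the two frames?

2.5

The brown capsule was near (5.1, 5.8) before and (4.1, 3.5) after, so it travelled √(1.0² + 2.3²) ≈ 2.5 units.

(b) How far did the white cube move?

2.3

The white cube moved from about (1.3, 3.4) to (0.8, 1.2), a distance of √(0.5² + 2.2²) ≈ 2.3.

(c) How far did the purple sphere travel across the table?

1.0

From (5.2, 4.2) to (5.6, 5.1), the purple sphere covered √(0.4² + 0.9²) ≈ 1.0 units.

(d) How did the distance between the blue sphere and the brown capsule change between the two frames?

-1.0

They were about 4.1 units apart before and 3.1 after — 1.0 units closer together.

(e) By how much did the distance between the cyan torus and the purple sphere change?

+0.4

The distance was about 3.5 in the first image and 3.9 in the second, so they moved 0.4 units further apart.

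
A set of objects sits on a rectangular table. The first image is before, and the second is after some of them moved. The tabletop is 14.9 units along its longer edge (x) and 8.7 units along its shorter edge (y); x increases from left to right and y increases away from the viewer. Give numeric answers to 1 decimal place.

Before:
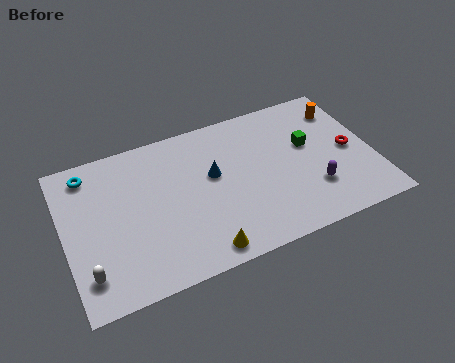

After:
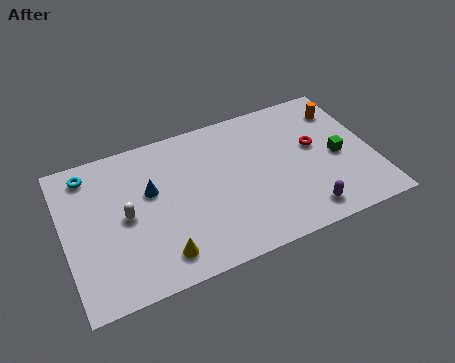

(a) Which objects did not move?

the orange cylinder and the cyan torus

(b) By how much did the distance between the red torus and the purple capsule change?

+1.2

Before: roughly 2.6 units apart; after: 3.8. That's 1.2 units further apart.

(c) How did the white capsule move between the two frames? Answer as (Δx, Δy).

(2.0, 2.5)

The white capsule started near (0.9, 1.8) and ended near (2.9, 4.3).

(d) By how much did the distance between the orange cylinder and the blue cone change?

+2.9

The distance was about 6.8 in the first image and 9.7 in the second, so they moved 2.9 units further apart.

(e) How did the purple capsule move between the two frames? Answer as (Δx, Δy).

(-0.6, -1.2)

The purple capsule started near (11.8, 2.5) and ended near (11.2, 1.3).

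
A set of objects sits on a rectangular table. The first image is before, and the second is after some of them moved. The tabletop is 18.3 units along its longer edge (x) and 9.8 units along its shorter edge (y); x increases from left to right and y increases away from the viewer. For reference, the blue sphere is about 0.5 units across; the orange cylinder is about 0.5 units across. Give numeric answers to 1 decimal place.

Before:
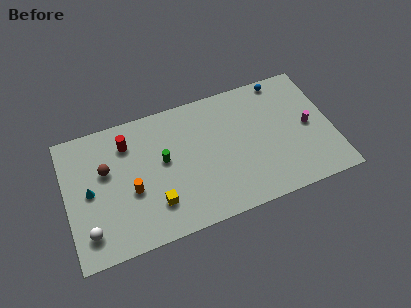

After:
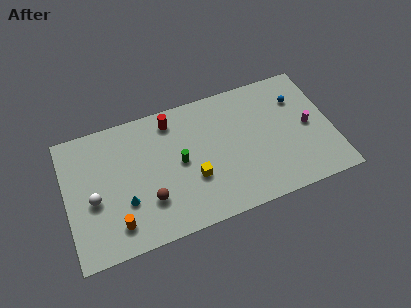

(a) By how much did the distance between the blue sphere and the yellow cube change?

-3.0

Before: roughly 11.4 units apart; after: 8.4. That's 3.0 units closer together.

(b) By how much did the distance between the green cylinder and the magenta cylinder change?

-1.1

The distance was about 10.0 in the first image and 8.9 in the second, so they moved 1.1 units closer together.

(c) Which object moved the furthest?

the brown sphere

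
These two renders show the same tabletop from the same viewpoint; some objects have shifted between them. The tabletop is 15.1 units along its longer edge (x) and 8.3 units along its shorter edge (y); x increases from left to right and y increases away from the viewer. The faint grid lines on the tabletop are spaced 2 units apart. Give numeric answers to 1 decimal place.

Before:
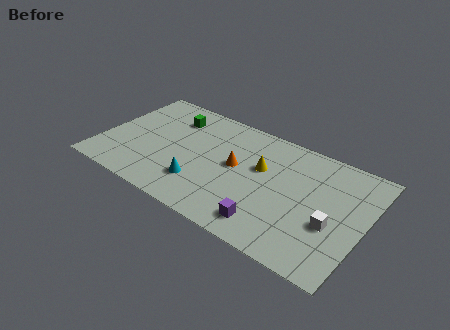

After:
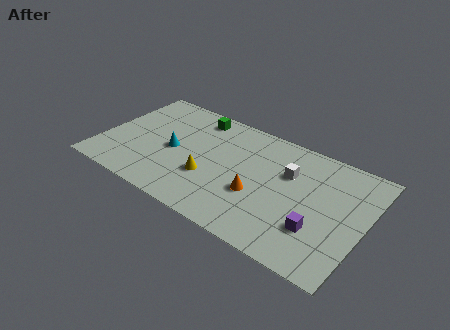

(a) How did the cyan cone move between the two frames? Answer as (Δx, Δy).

(-1.9, 1.7)

From the two frames, the cyan cone sits at roughly (6.0, 2.2) before and (4.1, 3.9) after.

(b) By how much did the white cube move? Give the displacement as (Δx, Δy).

(-2.8, 2.3)

From the two frames, the white cube sits at roughly (13.4, 3.2) before and (10.6, 5.5) after.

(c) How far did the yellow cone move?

3.5

The yellow cone was near (9.1, 5.1) before and (6.4, 2.9) after, so it travelled √(2.7² + 2.2²) ≈ 3.5 units.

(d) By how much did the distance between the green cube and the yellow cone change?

-1.2

The distance was about 5.7 in the first image and 4.5 in the second, so they moved 1.2 units closer together.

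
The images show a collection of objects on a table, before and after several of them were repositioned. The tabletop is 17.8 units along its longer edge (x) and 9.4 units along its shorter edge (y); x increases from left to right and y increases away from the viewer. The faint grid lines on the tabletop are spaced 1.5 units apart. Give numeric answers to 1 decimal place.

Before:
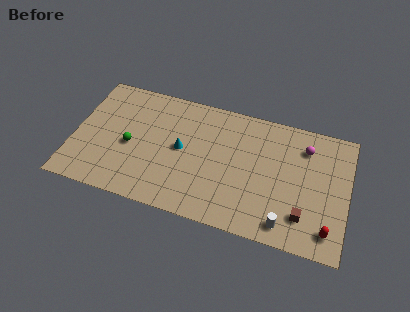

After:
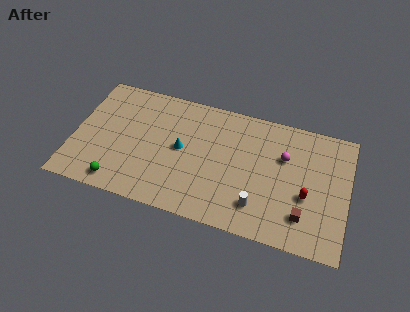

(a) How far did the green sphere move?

3.0

The green sphere moved from about (3.7, 4.2) to (3.2, 1.2), a distance of √(0.5² + 3.0²) ≈ 3.0.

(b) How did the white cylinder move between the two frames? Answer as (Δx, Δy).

(-1.8, 0.8)

The white cylinder started near (14.0, 1.3) and ended near (12.2, 2.1).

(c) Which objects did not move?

the cyan cone and the brown cube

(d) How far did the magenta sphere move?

1.7

The magenta sphere was near (14.9, 7.3) before and (13.6, 6.2) after, so it travelled √(1.3² + 1.1²) ≈ 1.7 units.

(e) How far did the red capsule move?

2.6

From (16.7, 1.6) to (15.2, 3.7), the red capsule covered √(1.5² + 2.1²) ≈ 2.6 units.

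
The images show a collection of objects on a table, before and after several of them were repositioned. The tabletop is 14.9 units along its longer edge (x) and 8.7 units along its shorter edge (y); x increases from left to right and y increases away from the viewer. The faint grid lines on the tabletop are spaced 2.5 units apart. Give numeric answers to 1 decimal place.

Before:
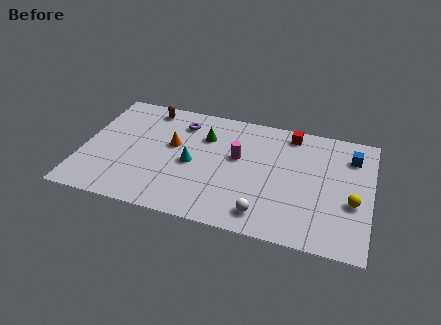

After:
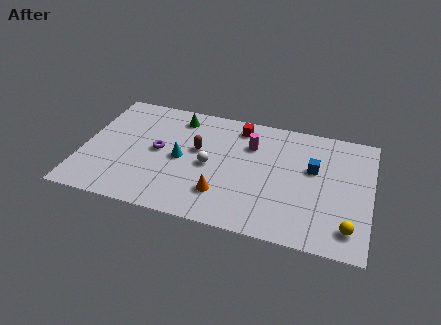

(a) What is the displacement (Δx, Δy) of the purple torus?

(-1.0, -2.4)

The purple torus was at about (4.9, 6.9) and moved to about (3.9, 4.5).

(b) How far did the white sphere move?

4.0

The white sphere was near (9.6, 1.4) before and (6.6, 4.1) after, so it travelled √(3.0² + 2.7²) ≈ 4.0 units.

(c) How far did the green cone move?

1.9

The green cone was near (6.2, 6.2) before and (4.7, 7.3) after, so it travelled √(1.5² + 1.1²) ≈ 1.9 units.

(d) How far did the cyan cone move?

0.6

The cyan cone moved from about (5.7, 4.0) to (5.1, 4.2), a distance of √(0.6² + 0.2²) ≈ 0.6.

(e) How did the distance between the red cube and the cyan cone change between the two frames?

-1.8

The distance was about 6.1 in the first image and 4.3 in the second, so they moved 1.8 units closer together.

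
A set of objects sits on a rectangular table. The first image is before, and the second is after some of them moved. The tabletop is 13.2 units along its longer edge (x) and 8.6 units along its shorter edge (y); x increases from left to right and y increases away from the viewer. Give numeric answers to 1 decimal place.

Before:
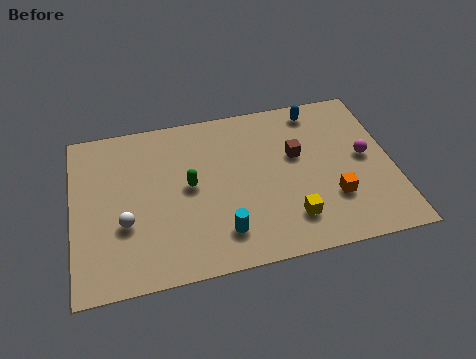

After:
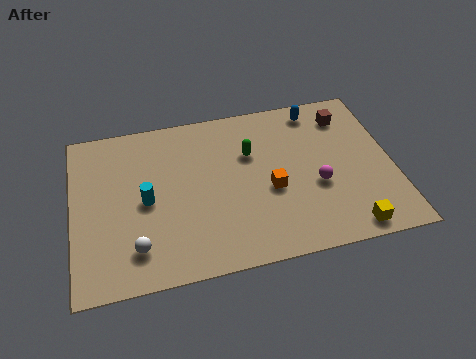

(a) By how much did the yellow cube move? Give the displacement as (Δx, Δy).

(2.3, -1.0)

From the two frames, the yellow cube sits at roughly (8.8, 1.9) before and (11.1, 0.9) after.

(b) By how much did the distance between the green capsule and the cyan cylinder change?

+1.7

The distance was about 3.0 in the first image and 4.7 in the second, so they moved 1.7 units further apart.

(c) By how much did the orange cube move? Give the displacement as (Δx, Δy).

(-2.5, 1.0)

The orange cube started near (10.6, 2.6) and ended near (8.1, 3.6).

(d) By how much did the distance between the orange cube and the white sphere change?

-2.6

Before: roughly 8.5 units apart; after: 5.9. That's 2.6 units closer together.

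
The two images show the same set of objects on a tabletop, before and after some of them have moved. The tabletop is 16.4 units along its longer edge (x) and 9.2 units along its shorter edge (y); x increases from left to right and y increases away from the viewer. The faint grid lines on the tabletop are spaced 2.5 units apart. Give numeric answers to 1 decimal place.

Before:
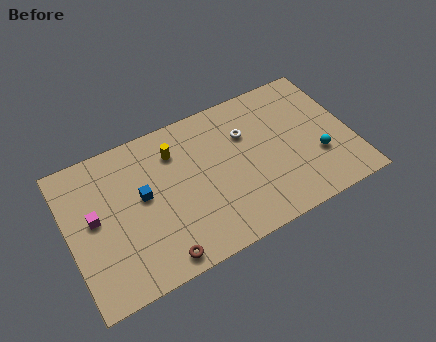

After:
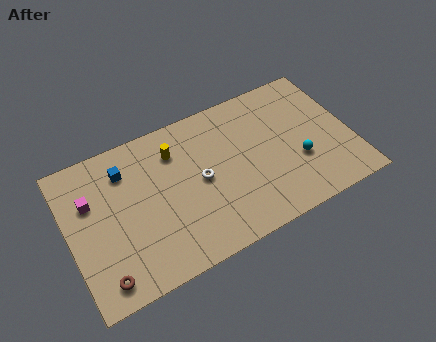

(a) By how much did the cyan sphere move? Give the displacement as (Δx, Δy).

(-1.1, 0.2)

The cyan sphere started near (14.3, 3.1) and ended near (13.2, 3.3).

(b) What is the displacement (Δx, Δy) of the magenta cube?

(-0.1, 1.1)

From the two frames, the magenta cube sits at roughly (1.5, 5.0) before and (1.4, 6.1) after.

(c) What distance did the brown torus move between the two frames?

3.2

The brown torus was near (4.7, 1.0) before and (1.5, 1.3) after, so it travelled √(3.2² + 0.3²) ≈ 3.2 units.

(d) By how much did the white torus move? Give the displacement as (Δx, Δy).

(-2.9, -1.7)

The white torus started near (10.5, 6.3) and ended near (7.6, 4.6).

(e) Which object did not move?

the yellow cylinder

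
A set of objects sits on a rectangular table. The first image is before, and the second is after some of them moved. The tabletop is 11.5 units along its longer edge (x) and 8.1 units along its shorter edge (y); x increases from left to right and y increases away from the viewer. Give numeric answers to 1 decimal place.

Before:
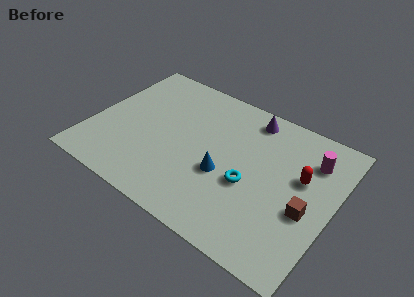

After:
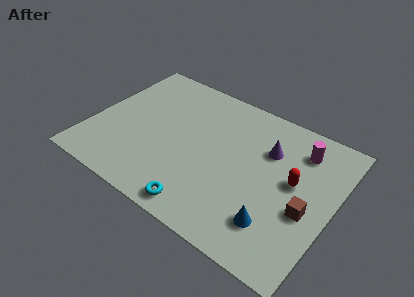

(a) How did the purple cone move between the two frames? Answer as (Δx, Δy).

(1.1, -1.4)

The purple cone started near (7.1, 7.0) and ended near (8.2, 5.6).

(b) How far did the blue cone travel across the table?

3.0

The blue cone was near (6.5, 3.2) before and (9.2, 1.9) after, so it travelled √(2.7² + 1.3²) ≈ 3.0 units.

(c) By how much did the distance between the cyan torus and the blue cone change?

+2.2

The distance was about 1.2 in the first image and 3.4 in the second, so they moved 2.2 units further apart.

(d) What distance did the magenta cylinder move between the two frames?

0.7

From (10.2, 6.1) to (9.6, 6.4), the magenta cylinder covered √(0.6² + 0.3²) ≈ 0.7 units.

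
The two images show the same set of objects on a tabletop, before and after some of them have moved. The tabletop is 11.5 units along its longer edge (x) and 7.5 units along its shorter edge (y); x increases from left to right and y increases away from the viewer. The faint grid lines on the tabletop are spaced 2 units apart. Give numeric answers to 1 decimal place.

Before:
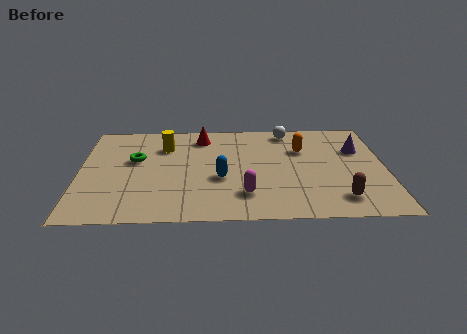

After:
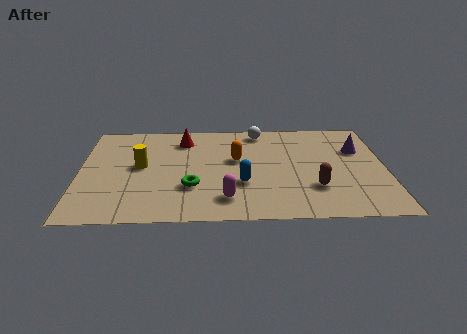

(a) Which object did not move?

the purple cone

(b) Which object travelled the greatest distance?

the green torus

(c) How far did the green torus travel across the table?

3.0

The green torus was near (2.1, 4.5) before and (4.2, 2.4) after, so it travelled √(2.1² + 2.1²) ≈ 3.0 units.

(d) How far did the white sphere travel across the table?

1.1

From (7.9, 6.6) to (6.8, 6.6), the white sphere covered √(1.1² + 0.0²) ≈ 1.1 units.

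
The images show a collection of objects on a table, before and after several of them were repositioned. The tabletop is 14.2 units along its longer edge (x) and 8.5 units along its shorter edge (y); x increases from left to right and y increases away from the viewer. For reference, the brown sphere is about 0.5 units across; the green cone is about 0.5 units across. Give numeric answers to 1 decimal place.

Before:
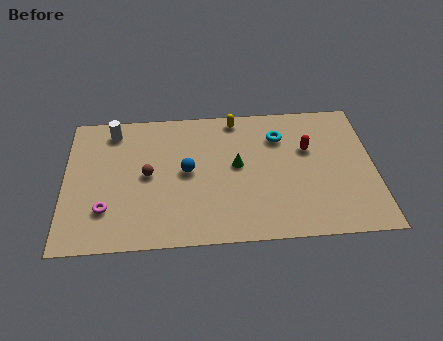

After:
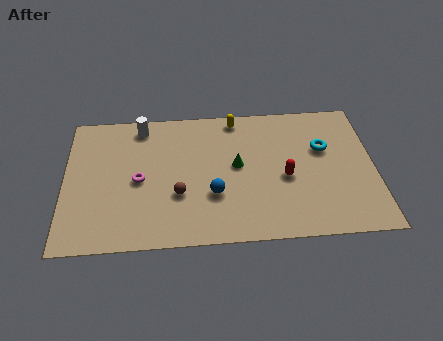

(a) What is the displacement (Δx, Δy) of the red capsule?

(-1.1, -1.7)

From the two frames, the red capsule sits at roughly (11.2, 5.4) before and (10.1, 3.7) after.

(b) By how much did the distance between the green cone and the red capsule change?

-1.0

The distance was about 3.4 in the first image and 2.4 in the second, so they moved 1.0 units closer together.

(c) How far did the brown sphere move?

1.9

The brown sphere was near (3.8, 4.3) before and (5.2, 3.0) after, so it travelled √(1.4² + 1.3²) ≈ 1.9 units.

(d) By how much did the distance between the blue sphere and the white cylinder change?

+1.2

The distance was about 4.4 in the first image and 5.6 in the second, so they moved 1.2 units further apart.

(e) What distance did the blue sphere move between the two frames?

1.9

The blue sphere was near (5.6, 4.4) before and (6.8, 2.9) after, so it travelled √(1.2² + 1.5²) ≈ 1.9 units.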